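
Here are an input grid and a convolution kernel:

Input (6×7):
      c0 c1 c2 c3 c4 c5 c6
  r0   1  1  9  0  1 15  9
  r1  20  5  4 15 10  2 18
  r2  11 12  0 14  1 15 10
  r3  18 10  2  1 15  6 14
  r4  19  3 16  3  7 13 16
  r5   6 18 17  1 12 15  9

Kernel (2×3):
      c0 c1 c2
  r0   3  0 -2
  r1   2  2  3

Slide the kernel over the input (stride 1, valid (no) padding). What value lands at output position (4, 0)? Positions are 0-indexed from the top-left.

124

The receptive field on the input at this output position is [19 3 16 / 6 18 17]. Elementwise product with the kernel and sum: 19·3 + 16·-2 + 6·2 + 18·2 + 17·3.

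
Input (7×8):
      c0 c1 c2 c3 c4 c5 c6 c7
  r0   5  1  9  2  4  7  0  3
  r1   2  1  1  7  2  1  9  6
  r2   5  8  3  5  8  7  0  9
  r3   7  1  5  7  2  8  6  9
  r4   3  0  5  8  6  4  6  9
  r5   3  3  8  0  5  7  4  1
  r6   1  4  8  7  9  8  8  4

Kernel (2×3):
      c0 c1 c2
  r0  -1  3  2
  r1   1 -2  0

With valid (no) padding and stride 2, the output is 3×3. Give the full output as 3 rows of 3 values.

16 -8 17
30 19 -1
4 39 9

Output[0,0]: The receptive field on the input at this output position is [5 1 9 / 2 1 1]. Elementwise product with the kernel and sum: 5·-1 + 1·3 + 9·2 + 2·1 + 1·-2.
Output[0,1]: The receptive field on the input at this output position is [9 2 4 / 1 7 2]. Elementwise product with the kernel and sum: 9·-1 + 2·3 + 4·2 + 1·1 + 7·-2.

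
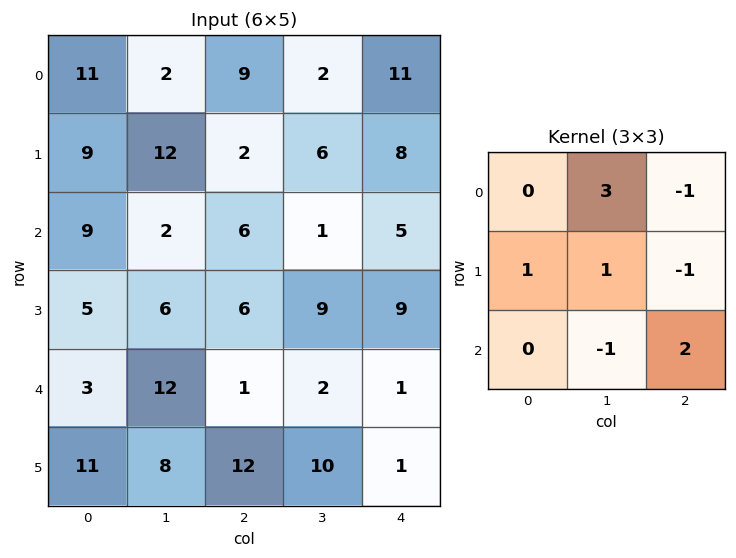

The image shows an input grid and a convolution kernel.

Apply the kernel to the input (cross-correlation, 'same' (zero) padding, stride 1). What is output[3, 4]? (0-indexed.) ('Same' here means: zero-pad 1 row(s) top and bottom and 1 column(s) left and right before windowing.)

The receptive field on the zero-padded input at this output position is [1 5 0 / 9 9 0 / 2 1 0]. Elementwise product with the kernel and sum: 5·3 + 0·-1 + 9·1 + 9·1 + 0·-1 + 1·-1 + 0·2.

32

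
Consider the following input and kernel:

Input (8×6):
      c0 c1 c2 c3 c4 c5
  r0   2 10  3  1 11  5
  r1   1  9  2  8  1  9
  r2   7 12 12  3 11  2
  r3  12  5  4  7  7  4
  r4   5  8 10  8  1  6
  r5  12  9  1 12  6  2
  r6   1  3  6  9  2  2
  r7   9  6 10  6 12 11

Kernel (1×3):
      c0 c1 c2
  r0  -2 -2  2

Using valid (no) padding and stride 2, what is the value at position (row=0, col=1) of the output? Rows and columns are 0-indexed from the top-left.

The receptive field on the input at this output position is [3 1 11]. Elementwise product with the kernel and sum: 3·-2 + 1·-2 + 11·2.

14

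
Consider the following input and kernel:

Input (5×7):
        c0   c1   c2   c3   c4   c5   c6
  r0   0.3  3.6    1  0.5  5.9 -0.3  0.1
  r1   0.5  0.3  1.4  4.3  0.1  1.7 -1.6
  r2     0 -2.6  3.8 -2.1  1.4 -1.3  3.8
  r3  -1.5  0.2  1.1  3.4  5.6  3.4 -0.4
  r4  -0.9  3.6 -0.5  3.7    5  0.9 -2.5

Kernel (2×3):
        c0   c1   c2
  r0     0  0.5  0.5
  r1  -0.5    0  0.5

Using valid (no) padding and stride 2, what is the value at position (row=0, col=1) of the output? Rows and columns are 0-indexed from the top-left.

The receptive field on the input at this output position is [1 0.5 5.9 / 1.4 4.3 0.1]. Elementwise product with the kernel and sum: 0.5·0.5 + 5.9·0.5 + 1.4·-0.5 + 0.1·0.5.

2.55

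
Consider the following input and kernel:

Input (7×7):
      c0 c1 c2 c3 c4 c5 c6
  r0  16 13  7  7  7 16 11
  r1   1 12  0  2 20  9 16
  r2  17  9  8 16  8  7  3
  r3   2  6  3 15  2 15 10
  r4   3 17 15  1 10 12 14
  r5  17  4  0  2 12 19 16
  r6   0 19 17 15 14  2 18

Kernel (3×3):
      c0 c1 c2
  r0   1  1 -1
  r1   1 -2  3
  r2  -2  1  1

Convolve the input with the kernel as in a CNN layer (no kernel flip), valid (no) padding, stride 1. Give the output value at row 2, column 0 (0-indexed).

The receptive field on the input at this output position is [17 9 8 / 2 6 3 / 3 17 15]. Elementwise product with the kernel and sum: 17·1 + 9·1 + 8·-1 + 2·1 + 6·-2 + 3·3 + 3·-2 + 17·1 + 15·1.

43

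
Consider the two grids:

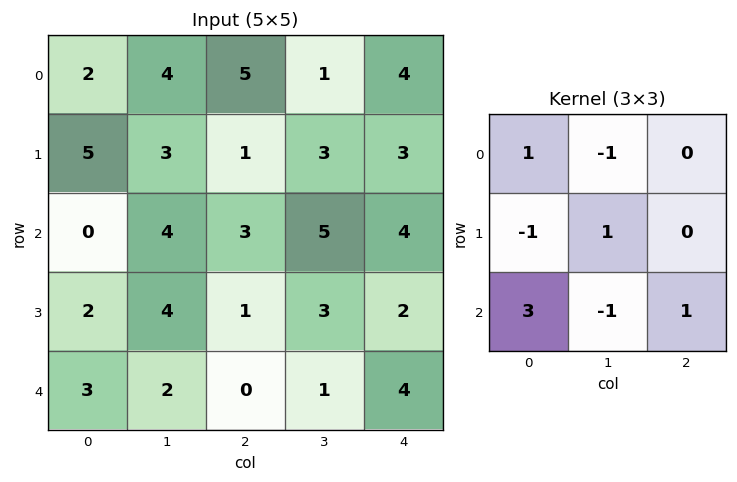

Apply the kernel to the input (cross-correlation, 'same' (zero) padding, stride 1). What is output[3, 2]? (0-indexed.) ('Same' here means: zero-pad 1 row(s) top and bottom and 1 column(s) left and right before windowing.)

The receptive field on the zero-padded input at this output position is [4 3 5 / 4 1 3 / 2 0 1]. Elementwise product with the kernel and sum: 4·1 + 3·-1 + 4·-1 + 1·1 + 2·3 + 0·-1 + 1·1.

5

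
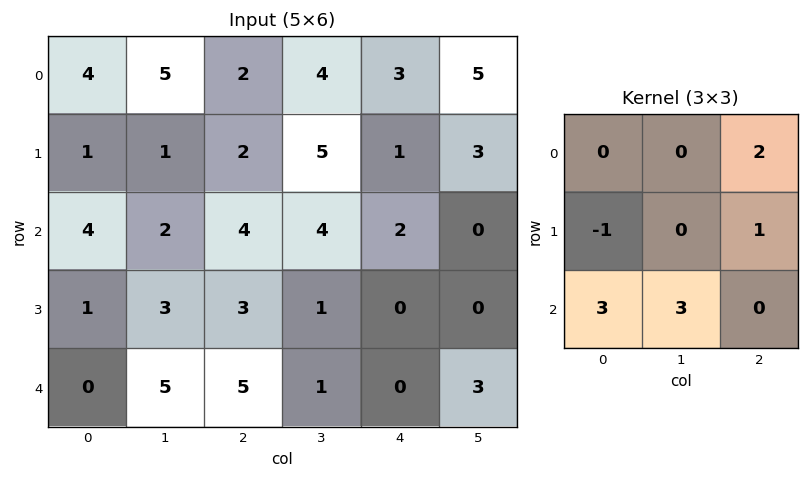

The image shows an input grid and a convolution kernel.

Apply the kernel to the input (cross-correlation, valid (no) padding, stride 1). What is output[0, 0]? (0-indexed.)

The receptive field on the input at this output position is [4 5 2 / 1 1 2 / 4 2 4]. Elementwise product with the kernel and sum: 2·2 + 1·-1 + 2·1 + 4·3 + 2·3.

23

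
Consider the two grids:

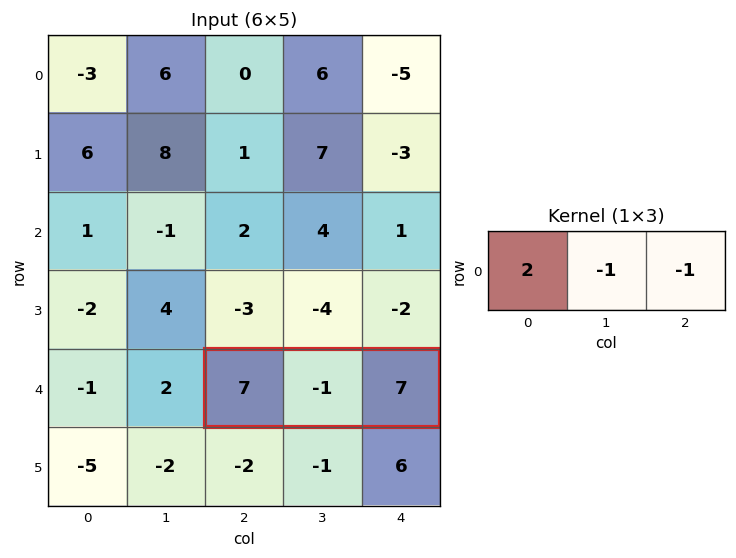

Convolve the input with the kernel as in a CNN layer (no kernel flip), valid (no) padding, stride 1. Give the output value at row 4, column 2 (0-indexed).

The receptive field on the input at this output position is [7 -1 7]. Elementwise product with the kernel and sum: 7·2 + -1·-1 + 7·-1.

8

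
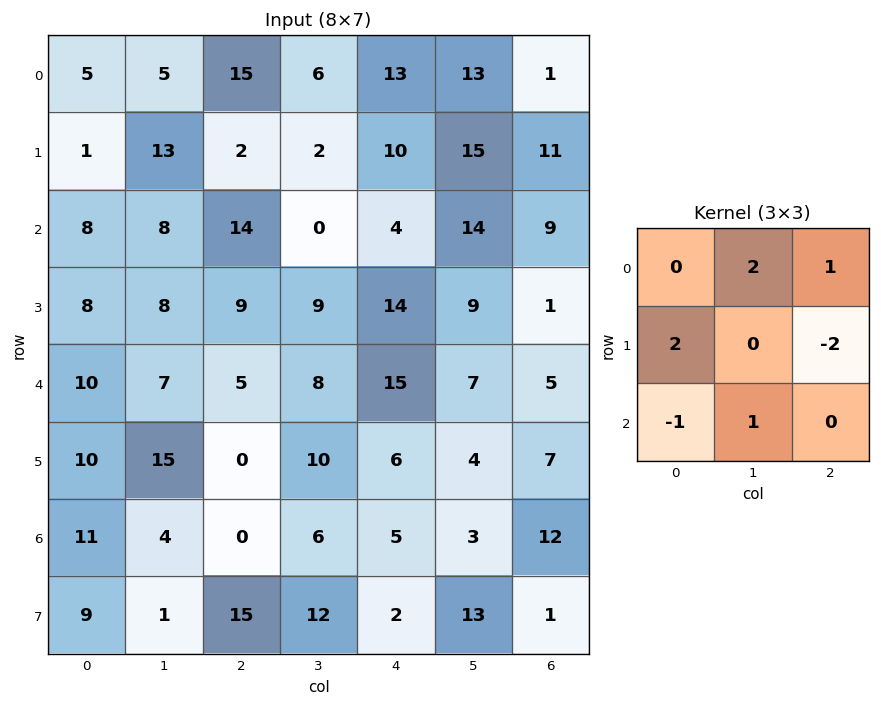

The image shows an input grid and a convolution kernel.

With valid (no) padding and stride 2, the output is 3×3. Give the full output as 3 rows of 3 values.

Output[0,0]: The receptive field on the input at this output position is [5 5 15 / 1 13 2 / 8 8 14]. Elementwise product with the kernel and sum: 5·2 + 15·1 + 1·2 + 2·-2 + 8·-1 + 8·1.
Output[0,1]: The receptive field on the input at this output position is [15 6 13 / 2 2 10 / 14 0 4]. Elementwise product with the kernel and sum: 6·2 + 13·1 + 2·2 + 10·-2 + 14·-1 + 0·1.

23 -5 35
25 -3 55
32 25 15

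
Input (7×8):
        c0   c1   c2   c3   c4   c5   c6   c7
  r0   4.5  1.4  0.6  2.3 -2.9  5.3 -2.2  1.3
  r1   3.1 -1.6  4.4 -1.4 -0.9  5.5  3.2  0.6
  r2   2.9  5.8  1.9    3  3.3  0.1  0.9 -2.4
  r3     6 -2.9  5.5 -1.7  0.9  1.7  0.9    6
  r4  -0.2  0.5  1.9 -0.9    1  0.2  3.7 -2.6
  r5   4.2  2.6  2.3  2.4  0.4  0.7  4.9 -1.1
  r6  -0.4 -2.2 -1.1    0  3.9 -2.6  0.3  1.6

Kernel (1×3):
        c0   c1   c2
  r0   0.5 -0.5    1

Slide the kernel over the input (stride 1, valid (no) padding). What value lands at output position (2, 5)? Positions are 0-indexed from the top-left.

The receptive field on the input at this output position is [0.1 0.9 -2.4]. Elementwise product with the kernel and sum: 0.1·0.5 + 0.9·-0.5 + -2.4·1.

-2.8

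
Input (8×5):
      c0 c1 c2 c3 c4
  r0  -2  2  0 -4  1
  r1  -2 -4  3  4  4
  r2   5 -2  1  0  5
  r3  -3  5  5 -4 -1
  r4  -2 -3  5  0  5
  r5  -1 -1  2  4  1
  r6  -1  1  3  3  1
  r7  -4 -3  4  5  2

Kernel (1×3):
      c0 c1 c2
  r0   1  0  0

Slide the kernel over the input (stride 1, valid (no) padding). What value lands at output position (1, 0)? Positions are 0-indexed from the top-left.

-2

The receptive field on the input at this output position is [-2 -4 3]. Elementwise product with the kernel and sum: -2·1.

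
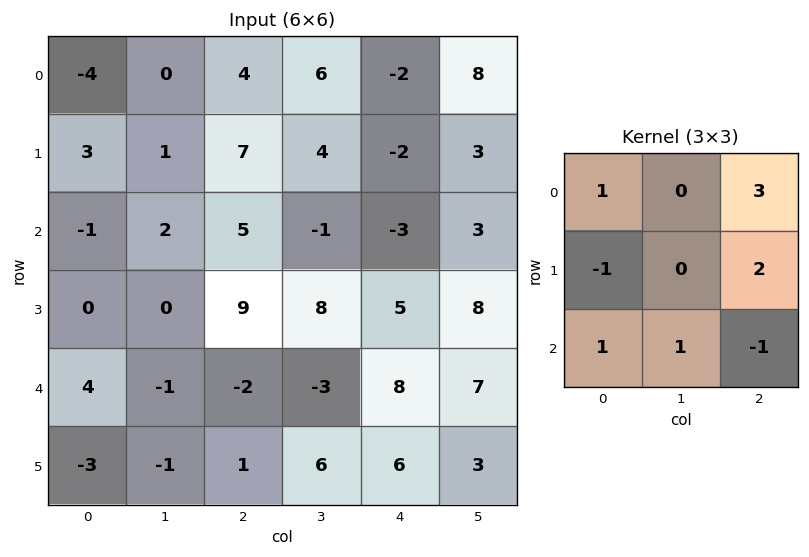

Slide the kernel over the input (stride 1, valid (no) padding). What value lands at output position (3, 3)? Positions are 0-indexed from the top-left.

58

The receptive field on the input at this output position is [8 5 8 / -3 8 7 / 6 6 3]. Elementwise product with the kernel and sum: 8·1 + 8·3 + -3·-1 + 7·2 + 6·1 + 6·1 + 3·-1.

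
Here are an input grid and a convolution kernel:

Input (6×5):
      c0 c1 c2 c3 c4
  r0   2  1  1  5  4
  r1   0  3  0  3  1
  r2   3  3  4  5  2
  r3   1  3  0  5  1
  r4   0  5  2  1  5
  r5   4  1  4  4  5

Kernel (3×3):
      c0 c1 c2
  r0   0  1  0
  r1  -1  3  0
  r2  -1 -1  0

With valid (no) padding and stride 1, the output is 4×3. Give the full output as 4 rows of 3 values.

4 -9 5
5 6 9
6 -6 17
13 -4 -2

Output[0,0]: The receptive field on the input at this output position is [2 1 1 / 0 3 0 / 3 3 4]. Elementwise product with the kernel and sum: 1·1 + 0·-1 + 3·3 + 3·-1 + 3·-1.
Output[0,1]: The receptive field on the input at this output position is [1 1 5 / 3 0 3 / 3 4 5]. Elementwise product with the kernel and sum: 1·1 + 3·-1 + 0·3 + 3·-1 + 4·-1.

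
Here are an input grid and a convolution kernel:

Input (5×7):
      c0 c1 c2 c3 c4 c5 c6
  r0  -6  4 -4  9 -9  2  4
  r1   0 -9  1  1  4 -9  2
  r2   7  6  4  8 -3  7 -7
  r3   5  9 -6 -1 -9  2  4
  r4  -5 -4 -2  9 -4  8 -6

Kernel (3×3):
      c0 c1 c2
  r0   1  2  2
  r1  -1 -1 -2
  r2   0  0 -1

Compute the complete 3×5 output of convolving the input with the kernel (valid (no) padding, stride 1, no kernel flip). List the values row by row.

Output[0,0]: The receptive field on the input at this output position is [-6 4 -4 / 0 -9 1 / 7 6 4]. Elementwise product with the kernel and sum: -6·1 + 4·2 + -4·2 + 0·-1 + -9·-1 + 1·-2 + 4·-1.

-3 12 -11 1 11
-31 -30 14 -30 -4
27 20 43 14 2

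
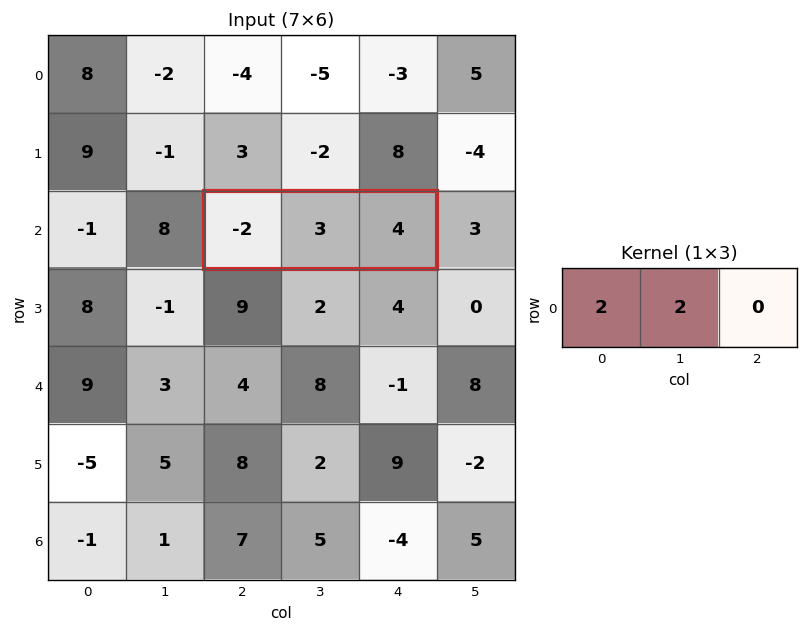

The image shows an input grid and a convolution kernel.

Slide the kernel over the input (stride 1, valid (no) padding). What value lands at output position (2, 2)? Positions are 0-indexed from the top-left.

The receptive field on the input at this output position is [-2 3 4]. Elementwise product with the kernel and sum: -2·2 + 3·2.

2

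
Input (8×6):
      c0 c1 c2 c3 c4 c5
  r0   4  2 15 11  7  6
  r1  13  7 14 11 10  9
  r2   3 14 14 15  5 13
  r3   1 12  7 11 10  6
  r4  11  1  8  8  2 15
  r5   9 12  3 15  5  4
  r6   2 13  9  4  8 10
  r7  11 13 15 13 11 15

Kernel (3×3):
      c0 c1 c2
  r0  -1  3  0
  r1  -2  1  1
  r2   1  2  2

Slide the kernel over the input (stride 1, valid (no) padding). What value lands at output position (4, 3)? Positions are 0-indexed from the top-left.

17

The receptive field on the input at this output position is [8 2 15 / 15 5 4 / 4 8 10]. Elementwise product with the kernel and sum: 8·-1 + 2·3 + 15·-2 + 5·1 + 4·1 + 4·1 + 8·2 + 10·2.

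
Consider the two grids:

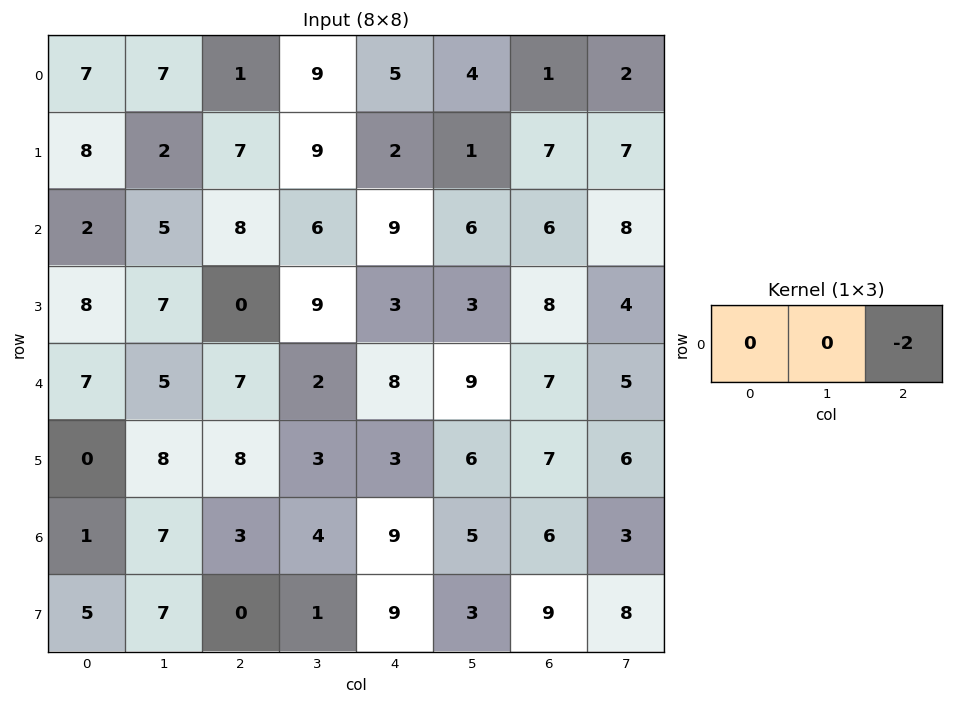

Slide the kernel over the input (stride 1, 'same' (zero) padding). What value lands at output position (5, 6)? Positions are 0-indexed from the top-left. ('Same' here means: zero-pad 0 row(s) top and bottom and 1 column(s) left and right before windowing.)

The receptive field on the zero-padded input at this output position is [6 7 6]. Elementwise product with the kernel and sum: 6·-2.

-12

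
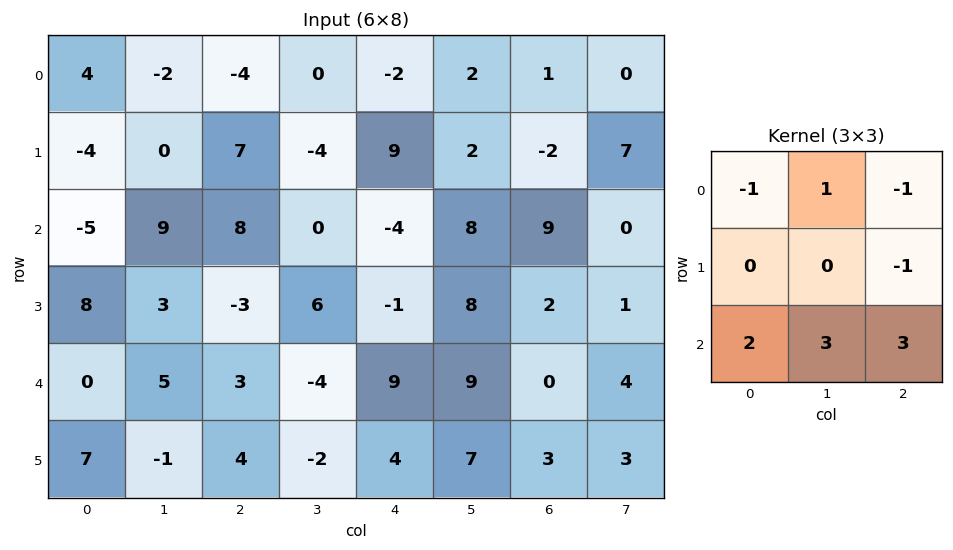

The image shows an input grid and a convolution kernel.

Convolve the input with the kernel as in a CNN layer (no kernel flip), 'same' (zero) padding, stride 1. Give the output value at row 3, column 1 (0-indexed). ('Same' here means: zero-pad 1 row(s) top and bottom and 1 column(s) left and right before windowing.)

The receptive field on the zero-padded input at this output position is [-5 9 8 / 8 3 -3 / 0 5 3]. Elementwise product with the kernel and sum: -5·-1 + 9·1 + 8·-1 + -3·-1 + 0·2 + 5·3 + 3·3.

33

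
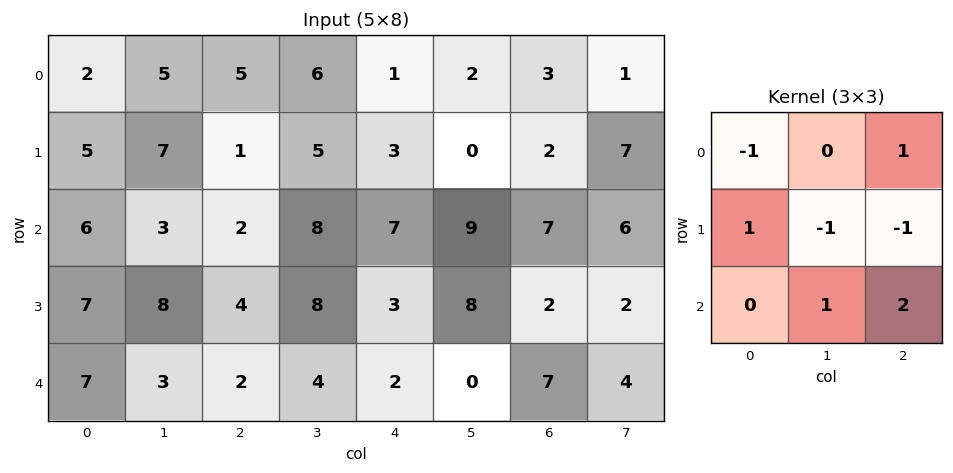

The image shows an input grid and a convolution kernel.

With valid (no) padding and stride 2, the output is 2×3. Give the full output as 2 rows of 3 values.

Output[0,0]: The receptive field on the input at this output position is [2 5 5 / 5 7 1 / 6 3 2]. Elementwise product with the kernel and sum: 2·-1 + 5·1 + 5·1 + 7·-1 + 1·-1 + 3·1 + 2·2.

7 11 26
-2 6 7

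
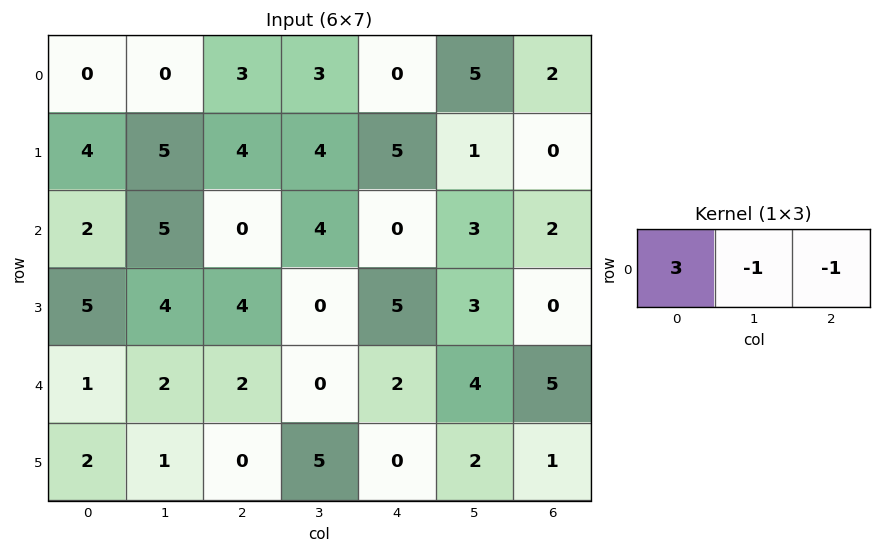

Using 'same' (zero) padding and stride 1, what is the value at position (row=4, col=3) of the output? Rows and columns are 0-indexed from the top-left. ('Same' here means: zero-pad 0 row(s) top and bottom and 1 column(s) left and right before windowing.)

The receptive field on the zero-padded input at this output position is [2 0 2]. Elementwise product with the kernel and sum: 2·3 + 0·-1 + 2·-1.

4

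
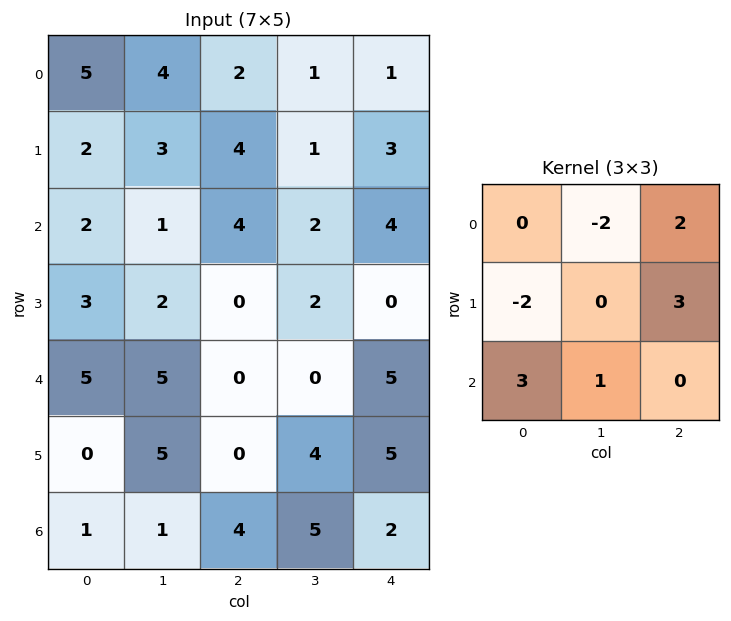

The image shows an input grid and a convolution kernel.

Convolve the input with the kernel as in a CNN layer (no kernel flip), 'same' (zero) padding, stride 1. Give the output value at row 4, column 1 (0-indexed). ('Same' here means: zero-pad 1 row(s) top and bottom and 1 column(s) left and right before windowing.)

The receptive field on the zero-padded input at this output position is [3 2 0 / 5 5 0 / 0 5 0]. Elementwise product with the kernel and sum: 2·-2 + 0·2 + 5·-2 + 0·3 + 0·3 + 5·1.

-9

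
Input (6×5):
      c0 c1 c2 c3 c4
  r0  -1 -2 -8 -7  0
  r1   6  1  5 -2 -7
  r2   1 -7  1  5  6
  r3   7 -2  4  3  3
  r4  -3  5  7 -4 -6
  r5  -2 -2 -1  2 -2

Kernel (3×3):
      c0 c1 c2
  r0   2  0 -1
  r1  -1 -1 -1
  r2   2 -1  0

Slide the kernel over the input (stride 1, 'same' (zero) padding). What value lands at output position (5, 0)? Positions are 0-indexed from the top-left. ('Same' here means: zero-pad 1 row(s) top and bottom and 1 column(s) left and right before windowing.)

-1

The receptive field on the zero-padded input at this output position is [0 -3 5 / 0 -2 -2 / 0 0 0]. Elementwise product with the kernel and sum: 0·2 + 5·-1 + 0·-1 + -2·-1 + -2·-1 + 0·2 + 0·-1.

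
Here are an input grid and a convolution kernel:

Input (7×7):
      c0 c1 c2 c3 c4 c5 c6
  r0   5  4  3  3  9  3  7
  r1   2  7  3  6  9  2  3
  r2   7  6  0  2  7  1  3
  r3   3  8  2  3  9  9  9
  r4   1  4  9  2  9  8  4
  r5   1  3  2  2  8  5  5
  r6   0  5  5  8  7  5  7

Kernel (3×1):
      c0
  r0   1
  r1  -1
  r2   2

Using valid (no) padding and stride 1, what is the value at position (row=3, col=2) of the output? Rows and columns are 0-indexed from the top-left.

-3

The receptive field on the input at this output position is [2 / 9 / 2]. Elementwise product with the kernel and sum: 2·1 + 9·-1 + 2·2.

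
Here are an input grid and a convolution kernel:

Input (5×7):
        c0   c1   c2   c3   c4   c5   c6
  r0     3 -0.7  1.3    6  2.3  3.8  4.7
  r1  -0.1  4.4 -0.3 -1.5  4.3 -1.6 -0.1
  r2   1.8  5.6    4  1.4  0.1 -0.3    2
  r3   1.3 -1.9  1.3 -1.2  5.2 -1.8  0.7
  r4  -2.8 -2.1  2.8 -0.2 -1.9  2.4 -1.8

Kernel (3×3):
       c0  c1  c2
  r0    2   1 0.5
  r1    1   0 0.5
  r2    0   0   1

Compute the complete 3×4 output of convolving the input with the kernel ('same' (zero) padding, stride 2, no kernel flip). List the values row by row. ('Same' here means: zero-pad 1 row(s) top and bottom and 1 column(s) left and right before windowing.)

4.05 0.8 6.3 3.8
3 12.85 -0.05 -3.6
-0.7 -5.3 2.9 -0.5

Output[0,0]: The receptive field on the zero-padded input at this output position is [0 0 0 / 0 3 -0.7 / 0 -0.1 4.4]. Elementwise product with the kernel and sum: 0·2 + 0·1 + 0·0.5 + 0·1 + -0.7·0.5 + 4.4·1.
Output[0,1]: The receptive field on the zero-padded input at this output position is [0 0 0 / -0.7 1.3 6 / 4.4 -0.3 -1.5]. Elementwise product with the kernel and sum: 0·2 + 0·1 + 0·0.5 + -0.7·1 + 6·0.5 + -1.5·1.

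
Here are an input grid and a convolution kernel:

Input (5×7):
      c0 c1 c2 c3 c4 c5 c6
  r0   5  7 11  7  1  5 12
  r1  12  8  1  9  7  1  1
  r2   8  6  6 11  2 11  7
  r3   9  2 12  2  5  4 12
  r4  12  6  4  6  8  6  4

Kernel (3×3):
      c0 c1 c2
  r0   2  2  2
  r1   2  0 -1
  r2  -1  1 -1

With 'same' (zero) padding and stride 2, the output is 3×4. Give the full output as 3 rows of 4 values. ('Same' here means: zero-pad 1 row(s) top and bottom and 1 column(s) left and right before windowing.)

Output[0,0]: The receptive field on the zero-padded input at this output position is [0 0 0 / 0 5 7 / 0 12 8]. Elementwise product with the kernel and sum: 0·2 + 0·2 + 0·2 + 0·2 + 7·-1 + 0·-1 + 12·1 + 8·-1.
Output[0,1]: The receptive field on the zero-padded input at this output position is [0 0 0 / 7 11 7 / 8 1 9]. Elementwise product with the kernel and sum: 0·2 + 0·2 + 0·2 + 7·2 + 7·-1 + 8·-1 + 1·1 + 9·-1.

-3 -9 6 10
41 45 44 34
16 38 28 44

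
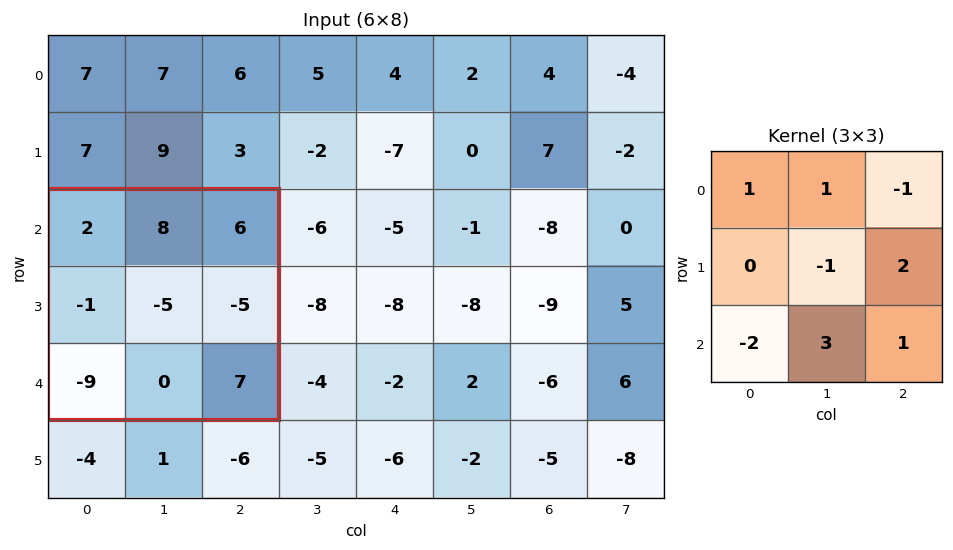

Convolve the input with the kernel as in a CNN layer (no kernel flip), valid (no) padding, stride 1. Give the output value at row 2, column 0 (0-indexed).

The receptive field on the input at this output position is [2 8 6 / -1 -5 -5 / -9 0 7]. Elementwise product with the kernel and sum: 2·1 + 8·1 + 6·-1 + -5·-1 + -5·2 + -9·-2 + 0·3 + 7·1.

24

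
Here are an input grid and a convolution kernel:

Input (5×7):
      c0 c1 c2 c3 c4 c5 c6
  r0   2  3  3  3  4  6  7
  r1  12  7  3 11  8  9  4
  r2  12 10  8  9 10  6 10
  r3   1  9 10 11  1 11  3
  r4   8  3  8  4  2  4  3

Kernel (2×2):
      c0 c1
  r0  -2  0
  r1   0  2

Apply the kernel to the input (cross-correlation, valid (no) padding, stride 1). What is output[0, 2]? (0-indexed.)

The receptive field on the input at this output position is [3 3 / 3 11]. Elementwise product with the kernel and sum: 3·-2 + 11·2.

16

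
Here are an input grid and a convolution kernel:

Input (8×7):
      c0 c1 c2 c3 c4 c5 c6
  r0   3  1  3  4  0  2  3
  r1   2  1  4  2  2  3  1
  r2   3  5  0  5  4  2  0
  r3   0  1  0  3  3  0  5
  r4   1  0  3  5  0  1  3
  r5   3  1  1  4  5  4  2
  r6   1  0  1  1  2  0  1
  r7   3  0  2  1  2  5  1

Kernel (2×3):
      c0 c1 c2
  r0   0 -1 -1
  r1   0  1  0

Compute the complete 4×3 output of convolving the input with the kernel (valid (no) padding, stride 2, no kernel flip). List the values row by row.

-3 -2 -2
-4 -6 -2
-2 -1 0
-1 -2 4

Output[0,0]: The receptive field on the input at this output position is [3 1 3 / 2 1 4]. Elementwise product with the kernel and sum: 1·-1 + 3·-1 + 1·1.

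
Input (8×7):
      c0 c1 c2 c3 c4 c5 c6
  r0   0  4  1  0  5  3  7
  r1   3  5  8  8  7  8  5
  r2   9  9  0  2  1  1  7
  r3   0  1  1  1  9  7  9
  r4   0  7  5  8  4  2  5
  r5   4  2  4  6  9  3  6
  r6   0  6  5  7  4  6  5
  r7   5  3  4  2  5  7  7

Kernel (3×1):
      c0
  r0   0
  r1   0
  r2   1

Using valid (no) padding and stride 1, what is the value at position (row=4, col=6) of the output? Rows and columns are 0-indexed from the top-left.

5

The receptive field on the input at this output position is [5 / 6 / 5]. Elementwise product with the kernel and sum: 5·1.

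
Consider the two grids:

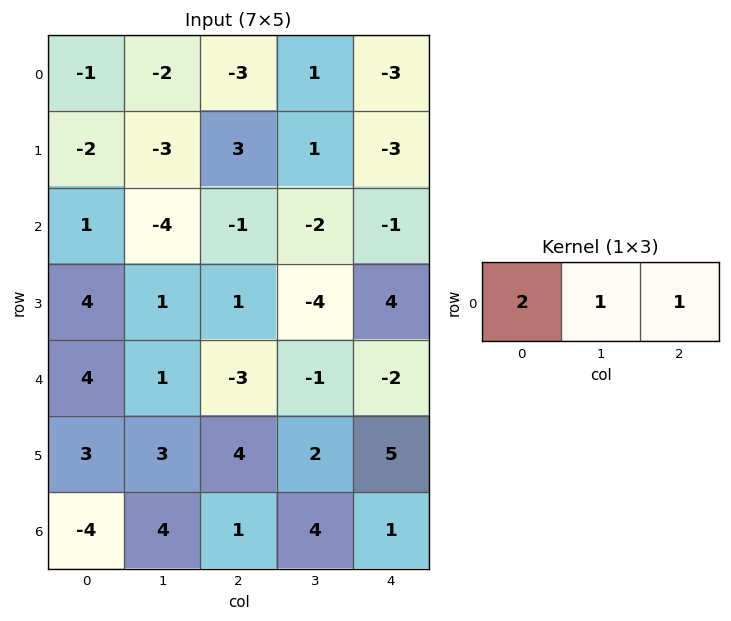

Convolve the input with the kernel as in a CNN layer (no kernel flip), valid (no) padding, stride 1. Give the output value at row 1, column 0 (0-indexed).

The receptive field on the input at this output position is [-2 -3 3]. Elementwise product with the kernel and sum: -2·2 + -3·1 + 3·1.

-4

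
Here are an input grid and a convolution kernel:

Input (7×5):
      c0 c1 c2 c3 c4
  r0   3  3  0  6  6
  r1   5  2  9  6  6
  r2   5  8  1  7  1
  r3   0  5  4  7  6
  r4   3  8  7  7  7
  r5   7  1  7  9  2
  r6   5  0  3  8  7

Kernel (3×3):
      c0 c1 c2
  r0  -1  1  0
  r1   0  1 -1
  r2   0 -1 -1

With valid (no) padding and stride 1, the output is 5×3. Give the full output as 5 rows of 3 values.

-16 -8 -2
-5 -10 -10
-11 -24 -7
-2 -17 -8
-4 -14 -8

Output[0,0]: The receptive field on the input at this output position is [3 3 0 / 5 2 9 / 5 8 1]. Elementwise product with the kernel and sum: 3·-1 + 3·1 + 2·1 + 9·-1 + 8·-1 + 1·-1.
Output[0,1]: The receptive field on the input at this output position is [3 0 6 / 2 9 6 / 8 1 7]. Elementwise product with the kernel and sum: 3·-1 + 0·1 + 9·1 + 6·-1 + 1·-1 + 7·-1.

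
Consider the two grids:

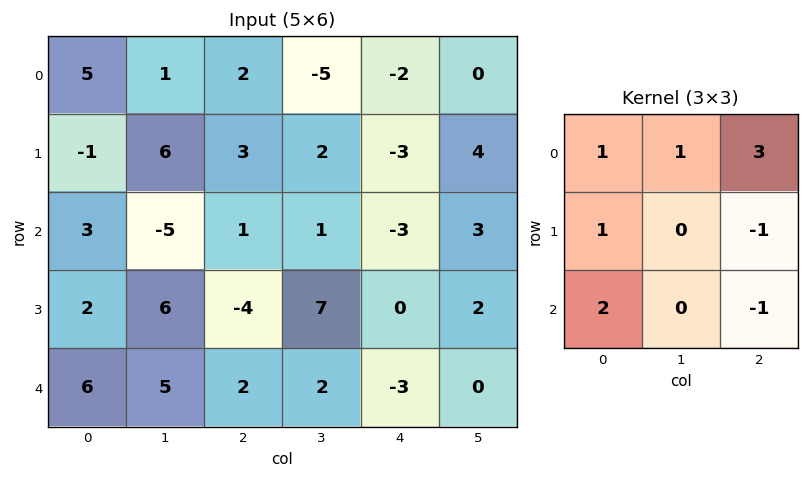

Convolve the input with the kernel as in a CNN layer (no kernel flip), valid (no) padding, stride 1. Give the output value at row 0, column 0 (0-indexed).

13

The receptive field on the input at this output position is [5 1 2 / -1 6 3 / 3 -5 1]. Elementwise product with the kernel and sum: 5·1 + 1·1 + 2·3 + -1·1 + 3·-1 + 3·2 + 1·-1.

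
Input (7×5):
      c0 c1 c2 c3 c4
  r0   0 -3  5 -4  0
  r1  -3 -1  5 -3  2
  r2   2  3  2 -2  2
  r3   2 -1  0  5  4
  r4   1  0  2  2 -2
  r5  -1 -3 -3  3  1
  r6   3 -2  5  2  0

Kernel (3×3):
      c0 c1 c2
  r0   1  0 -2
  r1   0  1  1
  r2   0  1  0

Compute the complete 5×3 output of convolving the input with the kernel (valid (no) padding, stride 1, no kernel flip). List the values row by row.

Output[0,0]: The receptive field on the input at this output position is [0 -3 5 / -3 -1 5 / 2 3 2]. Elementwise product with the kernel and sum: 0·1 + 5·-2 + -1·1 + 5·1 + 3·1.

-3 9 2
-9 5 6
-3 14 9
1 -10 -5
-11 1 12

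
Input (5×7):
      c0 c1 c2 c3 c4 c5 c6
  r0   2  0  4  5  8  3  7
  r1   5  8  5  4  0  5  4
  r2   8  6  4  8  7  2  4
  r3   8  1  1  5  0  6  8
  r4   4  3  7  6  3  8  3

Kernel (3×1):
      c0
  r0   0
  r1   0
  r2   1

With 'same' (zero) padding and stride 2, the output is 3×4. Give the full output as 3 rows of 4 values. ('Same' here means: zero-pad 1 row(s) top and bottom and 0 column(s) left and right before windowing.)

5 5 0 4
8 1 0 8
0 0 0 0

Output[0,0]: The receptive field on the zero-padded input at this output position is [0 / 2 / 5]. Elementwise product with the kernel and sum: 5·1.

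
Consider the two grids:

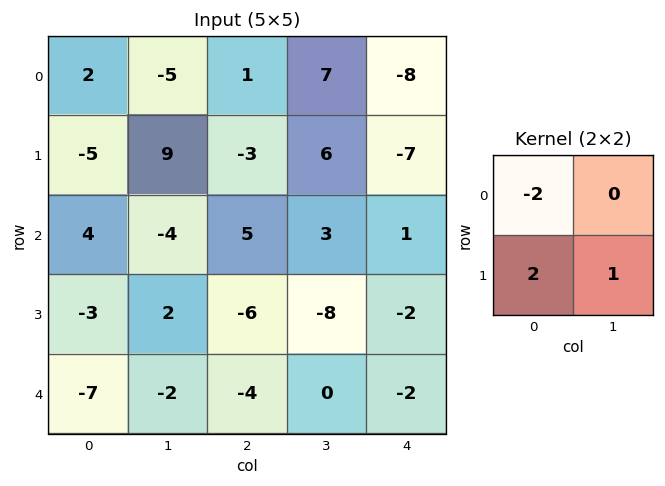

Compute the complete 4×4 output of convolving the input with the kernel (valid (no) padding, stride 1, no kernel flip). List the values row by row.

-5 25 -2 -9
14 -21 19 -5
-12 6 -30 -24
-10 -12 4 14

Output[0,0]: The receptive field on the input at this output position is [2 -5 / -5 9]. Elementwise product with the kernel and sum: 2·-2 + -5·2 + 9·1.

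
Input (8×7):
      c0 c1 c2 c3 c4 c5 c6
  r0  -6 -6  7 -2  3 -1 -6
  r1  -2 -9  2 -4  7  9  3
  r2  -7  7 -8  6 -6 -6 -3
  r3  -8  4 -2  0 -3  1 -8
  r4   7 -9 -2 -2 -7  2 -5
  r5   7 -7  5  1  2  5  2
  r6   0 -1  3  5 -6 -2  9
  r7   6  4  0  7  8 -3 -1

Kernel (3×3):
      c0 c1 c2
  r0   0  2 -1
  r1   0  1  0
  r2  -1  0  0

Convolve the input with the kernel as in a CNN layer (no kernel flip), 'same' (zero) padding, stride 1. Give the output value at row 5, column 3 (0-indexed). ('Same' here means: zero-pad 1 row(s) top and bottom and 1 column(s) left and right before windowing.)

The receptive field on the zero-padded input at this output position is [-2 -2 -7 / 5 1 2 / 3 5 -6]. Elementwise product with the kernel and sum: -2·2 + -7·-1 + 1·1 + 3·-1.

1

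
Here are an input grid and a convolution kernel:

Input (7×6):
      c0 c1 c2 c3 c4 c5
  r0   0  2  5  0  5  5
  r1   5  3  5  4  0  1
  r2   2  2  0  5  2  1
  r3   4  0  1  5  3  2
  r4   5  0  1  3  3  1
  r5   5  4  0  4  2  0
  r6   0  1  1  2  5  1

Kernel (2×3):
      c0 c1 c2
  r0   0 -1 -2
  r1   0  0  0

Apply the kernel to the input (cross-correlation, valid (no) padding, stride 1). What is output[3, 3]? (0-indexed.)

-7

The receptive field on the input at this output position is [5 3 2 / 3 3 1]. Elementwise product with the kernel and sum: 3·-1 + 2·-2.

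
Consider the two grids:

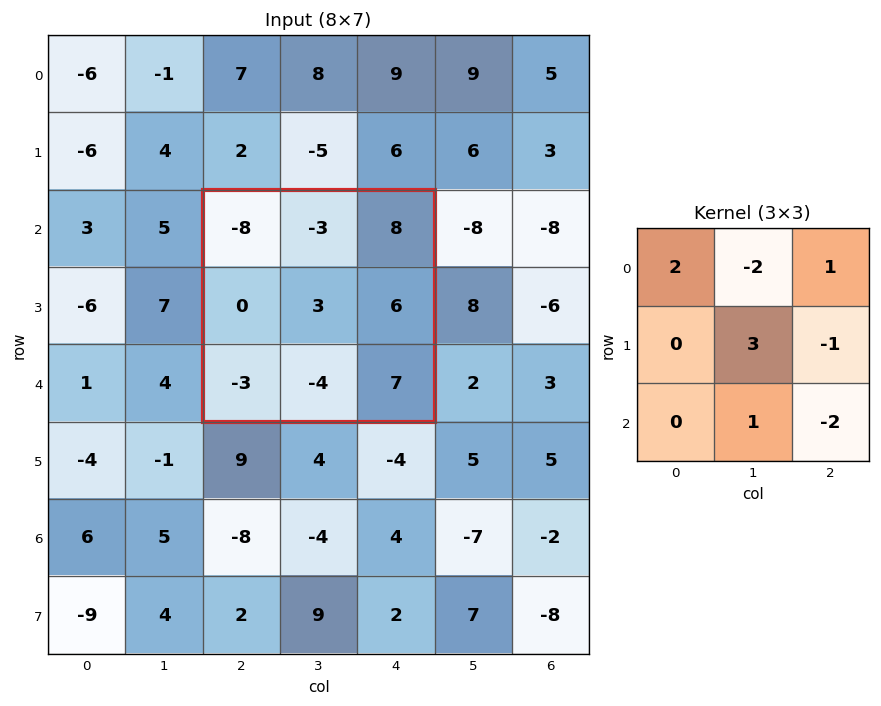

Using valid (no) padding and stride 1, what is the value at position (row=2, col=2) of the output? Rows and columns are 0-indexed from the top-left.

-17

The receptive field on the input at this output position is [-8 -3 8 / 0 3 6 / -3 -4 7]. Elementwise product with the kernel and sum: -8·2 + -3·-2 + 8·1 + 3·3 + 6·-1 + -4·1 + 7·-2.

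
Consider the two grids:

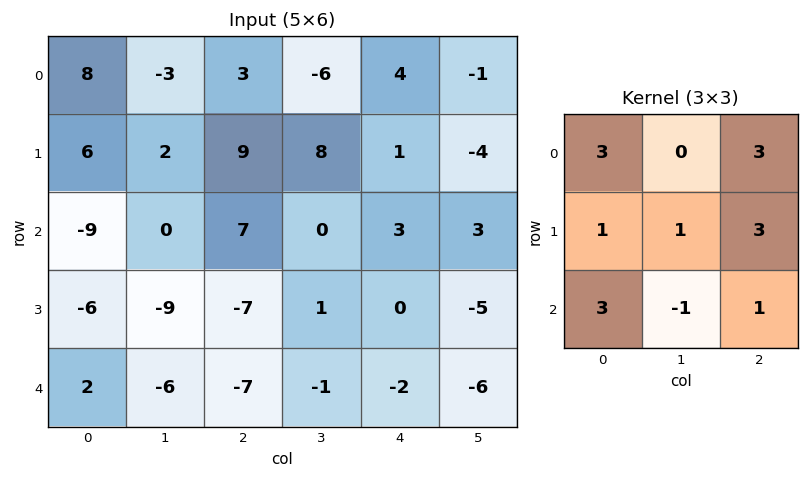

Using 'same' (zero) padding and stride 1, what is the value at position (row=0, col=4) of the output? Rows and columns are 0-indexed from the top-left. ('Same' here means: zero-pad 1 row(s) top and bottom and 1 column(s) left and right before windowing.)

The receptive field on the zero-padded input at this output position is [0 0 0 / -6 4 -1 / 8 1 -4]. Elementwise product with the kernel and sum: 0·3 + 0·3 + -6·1 + 4·1 + -1·3 + 8·3 + 1·-1 + -4·1.

14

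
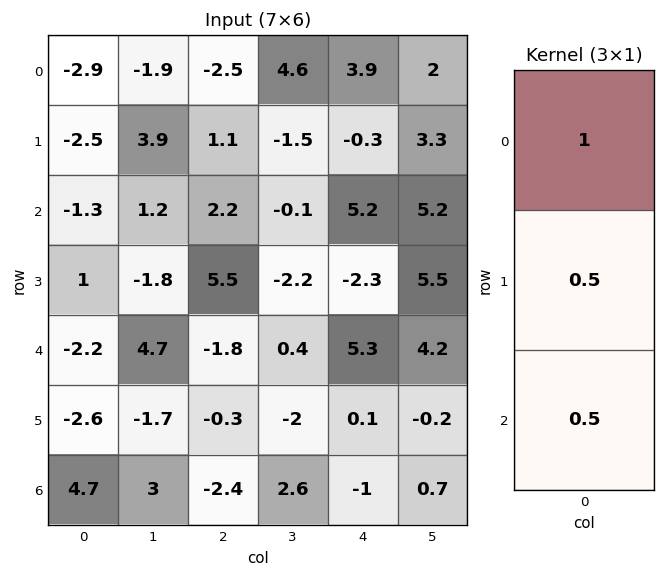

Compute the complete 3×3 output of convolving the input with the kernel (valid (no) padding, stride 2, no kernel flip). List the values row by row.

-4.8 -0.85 6.35
-1.9 4.05 6.7
-1.15 -3.15 4.85

Output[0,0]: The receptive field on the input at this output position is [-2.9 / -2.5 / -1.3]. Elementwise product with the kernel and sum: -2.9·1 + -2.5·0.5 + -1.3·0.5.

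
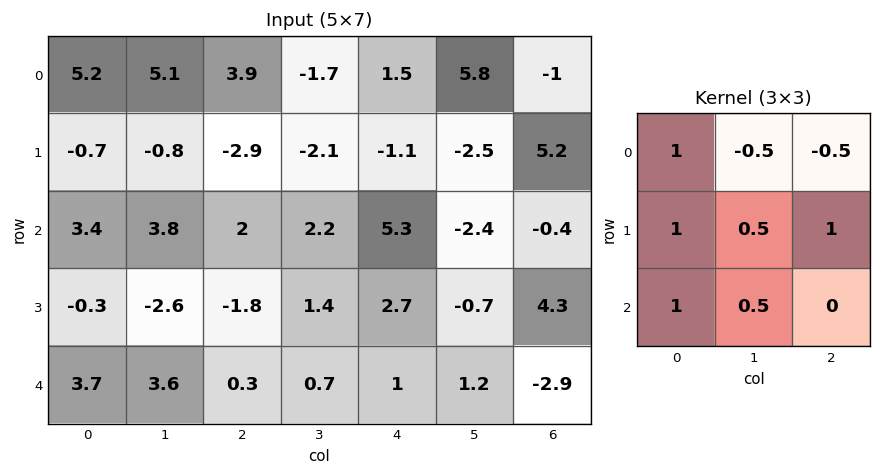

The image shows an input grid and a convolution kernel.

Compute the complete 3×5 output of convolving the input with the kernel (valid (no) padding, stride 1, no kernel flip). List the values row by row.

Output[0,0]: The receptive field on the input at this output position is [5.2 5.1 3.9 / -0.7 -0.8 -2.9 / 3.4 3.8 2]. Elementwise product with the kernel and sum: 5.2·1 + 5.1·-0.5 + 3.9·-0.5 + -0.7·1 + -0.8·0.5 + -2.9·1 + 3.4·1 + 3.8·0.5.
Output[0,1]: The receptive field on the input at this output position is [5.1 3.9 -1.7 / -0.8 -2.9 -2.1 / 3.8 2 2.2]. Elementwise product with the kernel and sum: 5.1·1 + 3.9·-0.5 + -1.7·-0.5 + -0.8·1 + -2.9·0.5 + -2.1·1 + 3.8·1 + 2·0.5.

2 4.45 2.05 -5.65 6.05
6.85 5.2 6 4.9 3.6
2.6 3.35 0.5 4 14.95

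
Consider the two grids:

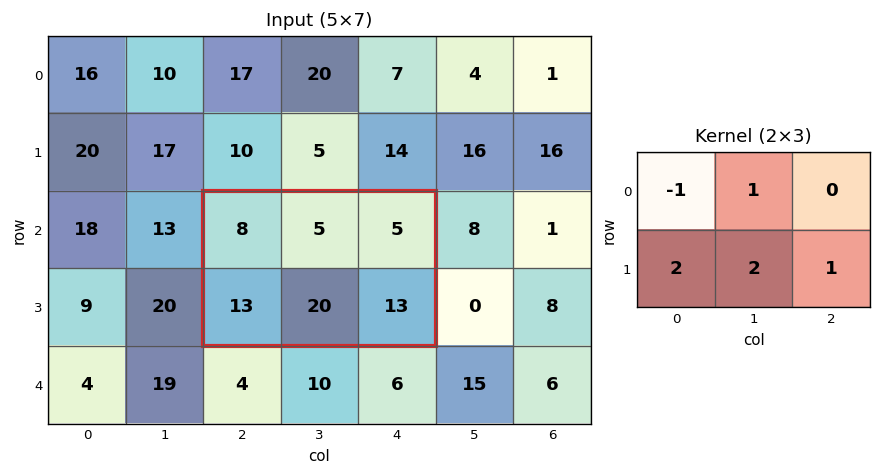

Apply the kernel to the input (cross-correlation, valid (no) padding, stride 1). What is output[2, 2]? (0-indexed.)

76

The receptive field on the input at this output position is [8 5 5 / 13 20 13]. Elementwise product with the kernel and sum: 8·-1 + 5·1 + 13·2 + 20·2 + 13·1.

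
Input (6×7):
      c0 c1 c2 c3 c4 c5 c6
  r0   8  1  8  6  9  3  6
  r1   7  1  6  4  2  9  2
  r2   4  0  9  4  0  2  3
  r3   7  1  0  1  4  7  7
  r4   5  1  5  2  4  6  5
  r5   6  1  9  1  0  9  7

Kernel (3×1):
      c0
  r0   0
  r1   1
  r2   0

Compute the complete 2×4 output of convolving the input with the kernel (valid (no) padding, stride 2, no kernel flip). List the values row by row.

7 6 2 2
7 0 4 7

Output[0,0]: The receptive field on the input at this output position is [8 / 7 / 4]. Elementwise product with the kernel and sum: 7·1.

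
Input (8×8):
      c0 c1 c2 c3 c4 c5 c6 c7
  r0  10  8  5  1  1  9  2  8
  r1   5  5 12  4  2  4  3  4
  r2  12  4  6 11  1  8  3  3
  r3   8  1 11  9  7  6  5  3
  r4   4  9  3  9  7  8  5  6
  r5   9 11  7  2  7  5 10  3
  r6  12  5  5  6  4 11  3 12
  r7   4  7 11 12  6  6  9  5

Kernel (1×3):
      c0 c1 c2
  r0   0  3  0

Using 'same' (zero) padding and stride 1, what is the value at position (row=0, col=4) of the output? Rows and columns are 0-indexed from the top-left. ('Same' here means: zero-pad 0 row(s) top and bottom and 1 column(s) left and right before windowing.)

3

The receptive field on the zero-padded input at this output position is [1 1 9]. Elementwise product with the kernel and sum: 1·3.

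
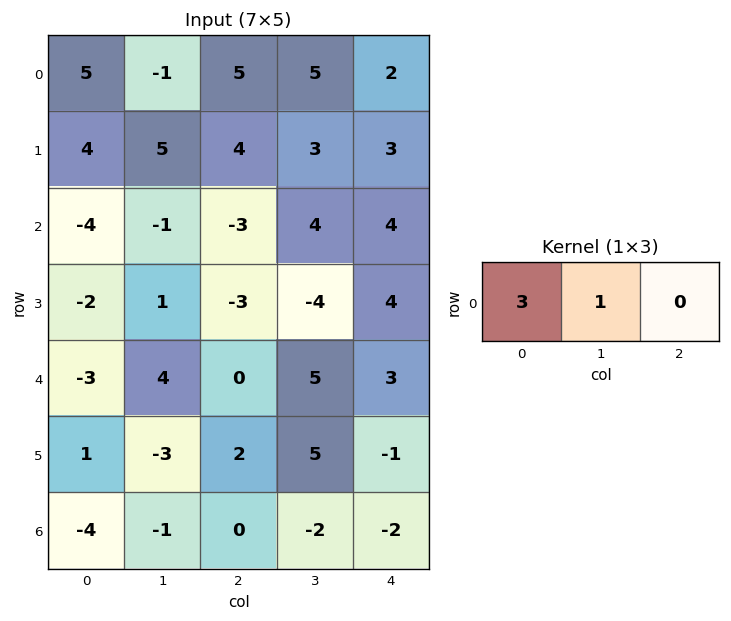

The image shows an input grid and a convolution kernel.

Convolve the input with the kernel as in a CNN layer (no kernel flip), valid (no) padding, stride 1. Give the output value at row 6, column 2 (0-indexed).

The receptive field on the input at this output position is [0 -2 -2]. Elementwise product with the kernel and sum: 0·3 + -2·1.

-2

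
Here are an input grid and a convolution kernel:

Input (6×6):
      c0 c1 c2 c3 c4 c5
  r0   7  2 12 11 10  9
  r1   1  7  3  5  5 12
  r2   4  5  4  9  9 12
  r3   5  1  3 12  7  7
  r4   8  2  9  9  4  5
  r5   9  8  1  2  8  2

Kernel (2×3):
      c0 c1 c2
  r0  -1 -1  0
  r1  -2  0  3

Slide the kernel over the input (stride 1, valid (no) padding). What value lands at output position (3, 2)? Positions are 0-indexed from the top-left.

The receptive field on the input at this output position is [3 12 7 / 9 9 4]. Elementwise product with the kernel and sum: 3·-1 + 12·-1 + 9·-2 + 4·3.

-21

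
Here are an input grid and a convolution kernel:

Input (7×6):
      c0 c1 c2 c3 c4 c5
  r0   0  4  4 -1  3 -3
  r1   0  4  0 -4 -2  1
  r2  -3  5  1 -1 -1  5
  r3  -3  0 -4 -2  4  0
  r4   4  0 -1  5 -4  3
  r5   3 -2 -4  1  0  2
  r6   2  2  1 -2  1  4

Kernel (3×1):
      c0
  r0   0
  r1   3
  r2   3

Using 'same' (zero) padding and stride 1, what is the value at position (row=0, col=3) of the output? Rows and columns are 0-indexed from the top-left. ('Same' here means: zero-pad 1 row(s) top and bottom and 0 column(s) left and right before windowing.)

The receptive field on the zero-padded input at this output position is [0 / -1 / -4]. Elementwise product with the kernel and sum: -1·3 + -4·3.

-15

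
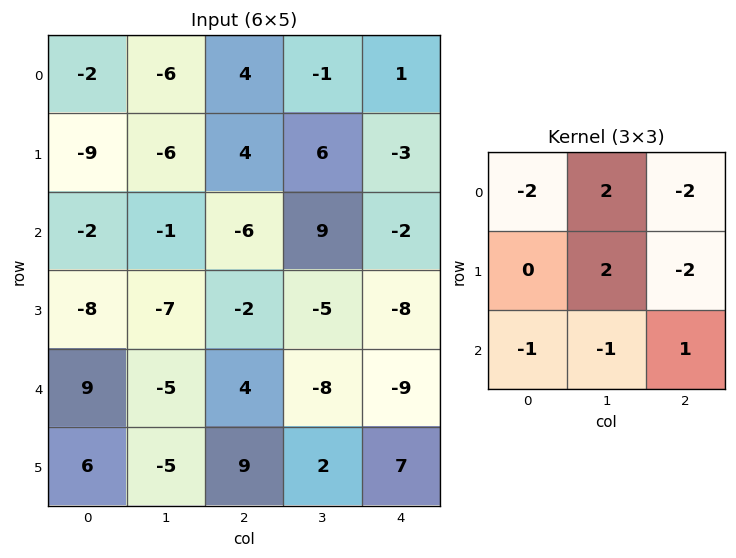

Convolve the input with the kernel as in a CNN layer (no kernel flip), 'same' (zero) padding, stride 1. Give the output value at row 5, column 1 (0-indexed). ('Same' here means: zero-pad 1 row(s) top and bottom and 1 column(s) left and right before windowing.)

The receptive field on the zero-padded input at this output position is [9 -5 4 / 6 -5 9 / 0 0 0]. Elementwise product with the kernel and sum: 9·-2 + -5·2 + 4·-2 + -5·2 + 9·-2 + 0·-1 + 0·-1 + 0·1.

-64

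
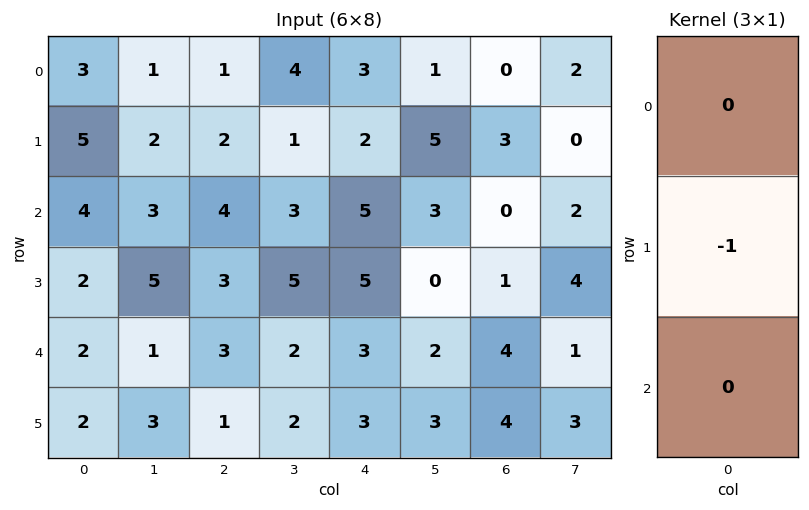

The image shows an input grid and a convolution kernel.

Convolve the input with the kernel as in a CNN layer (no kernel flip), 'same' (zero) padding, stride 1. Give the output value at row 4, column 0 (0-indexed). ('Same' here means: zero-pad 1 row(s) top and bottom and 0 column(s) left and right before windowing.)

The receptive field on the zero-padded input at this output position is [2 / 2 / 2]. Elementwise product with the kernel and sum: 2·-1.

-2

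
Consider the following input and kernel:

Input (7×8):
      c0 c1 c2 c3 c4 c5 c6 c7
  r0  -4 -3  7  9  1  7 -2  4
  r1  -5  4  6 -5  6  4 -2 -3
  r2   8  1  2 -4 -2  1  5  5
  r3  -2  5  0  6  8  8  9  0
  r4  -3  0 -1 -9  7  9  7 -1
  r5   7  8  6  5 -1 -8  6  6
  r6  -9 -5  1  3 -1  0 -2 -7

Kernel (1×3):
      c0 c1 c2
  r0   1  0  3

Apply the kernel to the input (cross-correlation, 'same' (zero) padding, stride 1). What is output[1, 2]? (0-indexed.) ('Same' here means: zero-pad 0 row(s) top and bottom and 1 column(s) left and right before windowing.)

-11

The receptive field on the zero-padded input at this output position is [4 6 -5]. Elementwise product with the kernel and sum: 4·1 + -5·3.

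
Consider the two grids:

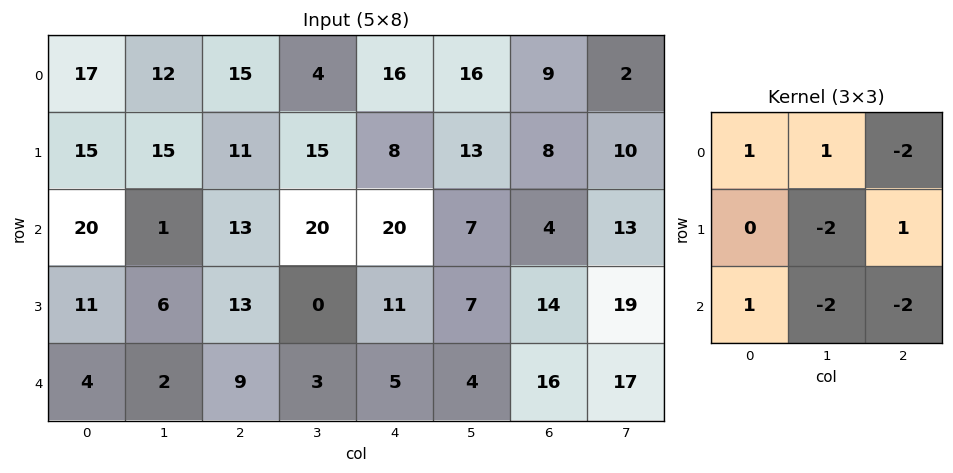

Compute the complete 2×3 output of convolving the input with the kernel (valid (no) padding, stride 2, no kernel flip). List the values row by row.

-28 -102 -6
-22 -3 -16

Output[0,0]: The receptive field on the input at this output position is [17 12 15 / 15 15 11 / 20 1 13]. Elementwise product with the kernel and sum: 17·1 + 12·1 + 15·-2 + 15·-2 + 11·1 + 20·1 + 1·-2 + 13·-2.
Output[0,1]: The receptive field on the input at this output position is [15 4 16 / 11 15 8 / 13 20 20]. Elementwise product with the kernel and sum: 15·1 + 4·1 + 16·-2 + 15·-2 + 8·1 + 13·1 + 20·-2 + 20·-2.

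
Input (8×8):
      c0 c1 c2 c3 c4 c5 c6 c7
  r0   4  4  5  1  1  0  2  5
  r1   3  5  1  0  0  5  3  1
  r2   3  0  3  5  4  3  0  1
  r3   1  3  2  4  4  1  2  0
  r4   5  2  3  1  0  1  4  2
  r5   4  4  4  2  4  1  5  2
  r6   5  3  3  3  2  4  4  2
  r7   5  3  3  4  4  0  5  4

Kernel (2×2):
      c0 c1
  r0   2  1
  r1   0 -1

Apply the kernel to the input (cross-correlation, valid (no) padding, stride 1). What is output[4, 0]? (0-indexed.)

The receptive field on the input at this output position is [5 2 / 4 4]. Elementwise product with the kernel and sum: 5·2 + 2·1 + 4·-1.

8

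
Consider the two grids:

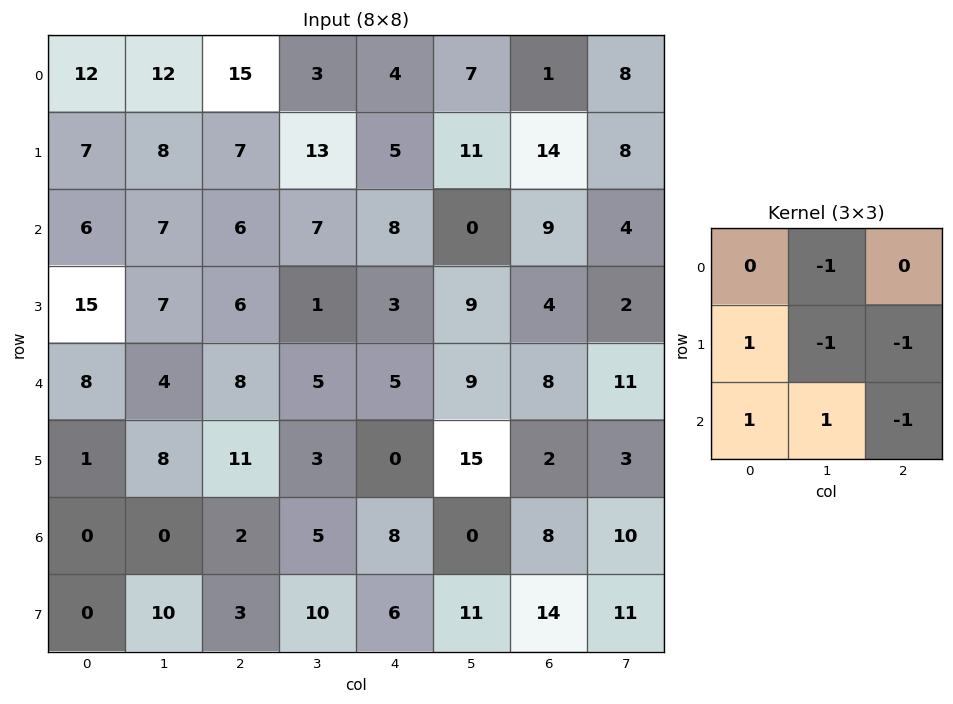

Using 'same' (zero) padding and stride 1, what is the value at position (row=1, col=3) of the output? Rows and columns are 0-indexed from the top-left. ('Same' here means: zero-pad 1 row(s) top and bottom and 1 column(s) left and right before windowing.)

The receptive field on the zero-padded input at this output position is [15 3 4 / 7 13 5 / 6 7 8]. Elementwise product with the kernel and sum: 3·-1 + 7·1 + 13·-1 + 5·-1 + 6·1 + 7·1 + 8·-1.

-9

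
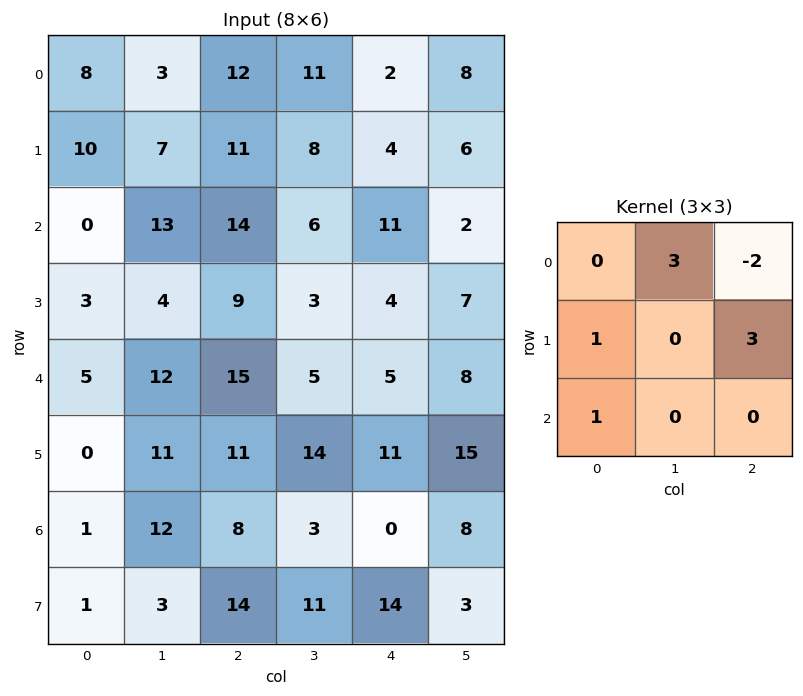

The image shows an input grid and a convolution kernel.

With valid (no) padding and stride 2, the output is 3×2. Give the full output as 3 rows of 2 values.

28 66
46 32
40 57

Output[0,0]: The receptive field on the input at this output position is [8 3 12 / 10 7 11 / 0 13 14]. Elementwise product with the kernel and sum: 3·3 + 12·-2 + 10·1 + 11·3 + 0·1.
Output[0,1]: The receptive field on the input at this output position is [12 11 2 / 11 8 4 / 14 6 11]. Elementwise product with the kernel and sum: 11·3 + 2·-2 + 11·1 + 4·3 + 14·1.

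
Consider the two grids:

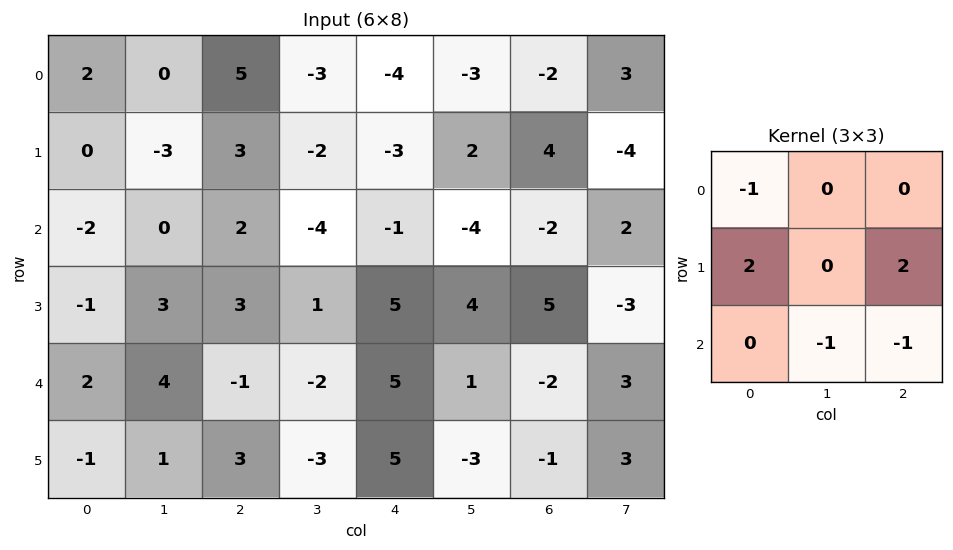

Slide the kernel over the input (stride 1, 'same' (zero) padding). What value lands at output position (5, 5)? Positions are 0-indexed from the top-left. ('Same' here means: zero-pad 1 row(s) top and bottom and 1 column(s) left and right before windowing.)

3

The receptive field on the zero-padded input at this output position is [5 1 -2 / 5 -3 -1 / 0 0 0]. Elementwise product with the kernel and sum: 5·-1 + 5·2 + -1·2 + 0·-1 + 0·-1.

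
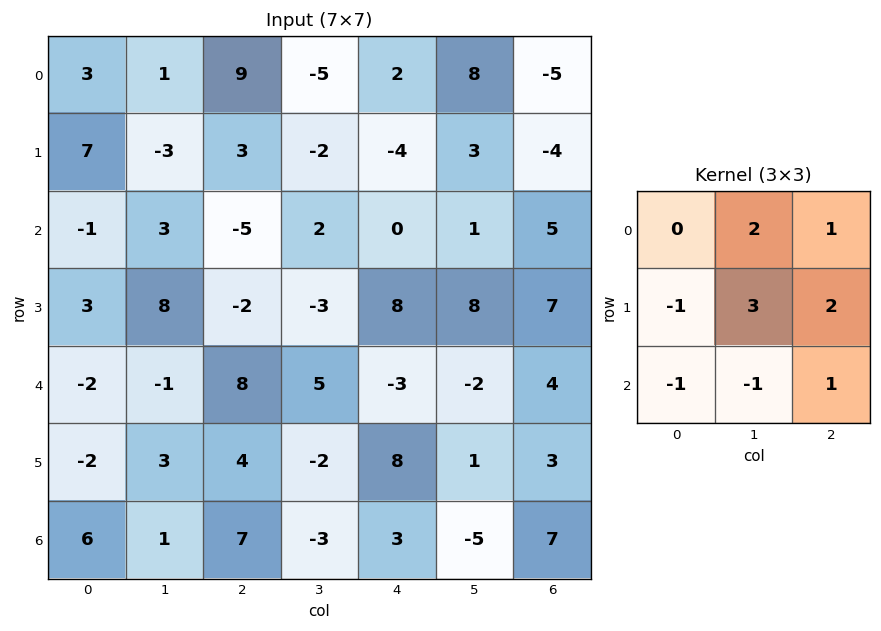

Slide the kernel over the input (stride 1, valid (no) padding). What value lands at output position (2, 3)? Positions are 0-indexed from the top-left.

40

The receptive field on the input at this output position is [2 0 1 / -3 8 8 / 5 -3 -2]. Elementwise product with the kernel and sum: 0·2 + 1·1 + -3·-1 + 8·3 + 8·2 + 5·-1 + -3·-1 + -2·1.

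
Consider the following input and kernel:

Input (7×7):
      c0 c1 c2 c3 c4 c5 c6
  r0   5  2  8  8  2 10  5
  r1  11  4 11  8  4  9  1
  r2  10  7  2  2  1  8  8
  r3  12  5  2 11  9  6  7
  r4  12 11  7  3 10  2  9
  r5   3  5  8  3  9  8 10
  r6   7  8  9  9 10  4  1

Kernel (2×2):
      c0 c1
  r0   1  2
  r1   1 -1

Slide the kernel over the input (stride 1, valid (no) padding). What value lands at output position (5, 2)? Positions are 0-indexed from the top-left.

The receptive field on the input at this output position is [8 3 / 9 9]. Elementwise product with the kernel and sum: 8·1 + 3·2 + 9·1 + 9·-1.

14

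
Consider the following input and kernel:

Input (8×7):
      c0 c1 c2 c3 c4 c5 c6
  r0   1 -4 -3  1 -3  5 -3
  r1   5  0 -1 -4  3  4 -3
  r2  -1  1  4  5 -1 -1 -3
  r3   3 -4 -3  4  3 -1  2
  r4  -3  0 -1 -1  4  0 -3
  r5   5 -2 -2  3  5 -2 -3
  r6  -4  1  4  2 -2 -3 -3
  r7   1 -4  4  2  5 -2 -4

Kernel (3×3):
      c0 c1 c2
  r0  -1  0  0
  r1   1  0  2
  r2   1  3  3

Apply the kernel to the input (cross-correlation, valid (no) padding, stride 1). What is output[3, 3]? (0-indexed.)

7

The receptive field on the input at this output position is [4 3 -1 / -1 4 0 / 3 5 -2]. Elementwise product with the kernel and sum: 4·-1 + -1·1 + 0·2 + 3·1 + 5·3 + -2·3.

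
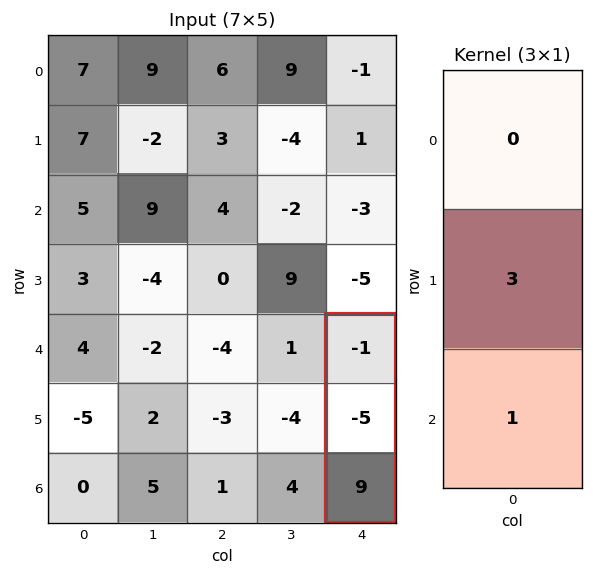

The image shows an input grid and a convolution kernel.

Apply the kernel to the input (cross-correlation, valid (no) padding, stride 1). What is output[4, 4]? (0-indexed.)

-6

The receptive field on the input at this output position is [-1 / -5 / 9]. Elementwise product with the kernel and sum: -5·3 + 9·1.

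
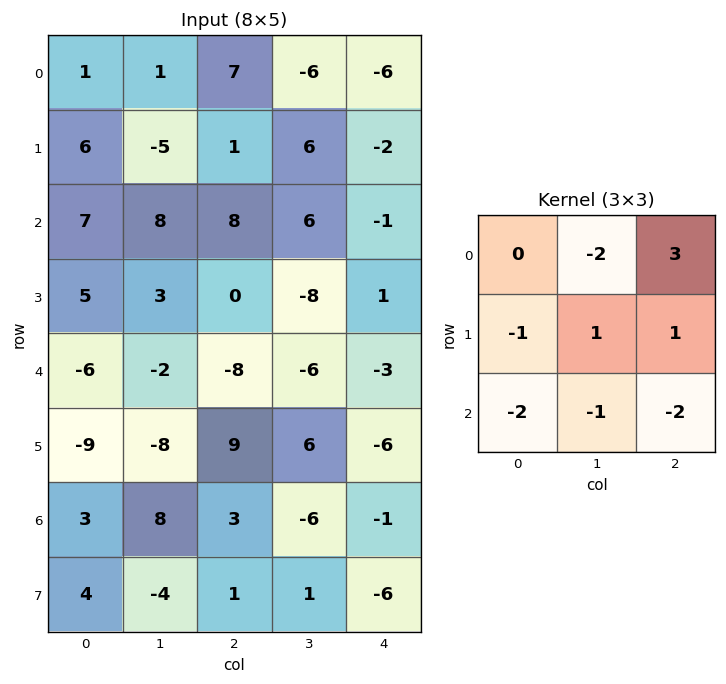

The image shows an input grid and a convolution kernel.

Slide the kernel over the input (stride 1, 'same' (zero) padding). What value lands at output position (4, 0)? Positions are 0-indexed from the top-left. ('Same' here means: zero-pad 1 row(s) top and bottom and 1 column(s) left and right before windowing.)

The receptive field on the zero-padded input at this output position is [0 5 3 / 0 -6 -2 / 0 -9 -8]. Elementwise product with the kernel and sum: 5·-2 + 3·3 + 0·-1 + -6·1 + -2·1 + 0·-2 + -9·-1 + -8·-2.

16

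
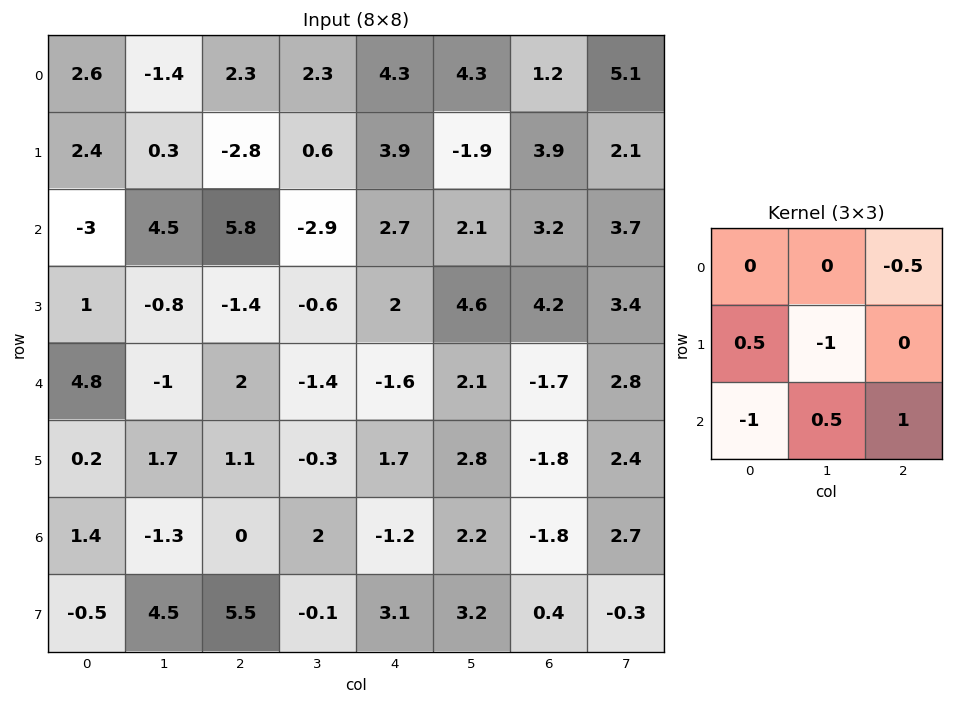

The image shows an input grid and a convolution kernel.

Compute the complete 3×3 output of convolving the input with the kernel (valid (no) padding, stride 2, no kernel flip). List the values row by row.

Output[0,0]: The receptive field on the input at this output position is [2.6 -1.4 2.3 / 2.4 0.3 -2.8 / -3 4.5 5.8]. Elementwise product with the kernel and sum: 2.3·-0.5 + 2.4·0.5 + 0.3·-1 + -3·-1 + 4.5·0.5 + 5.8·1.
Output[0,1]: The receptive field on the input at this output position is [2.3 2.3 4.3 / -2.8 0.6 3.9 / 5.8 -2.9 2.7]. Elementwise product with the kernel and sum: 4.3·-0.5 + -2.8·0.5 + 0.6·-1 + 5.8·-1 + -2.9·0.5 + 2.7·1.

10.8 -8.7 4.8
-4.9 -5.75 -4.25
-4.65 1.45 -0.6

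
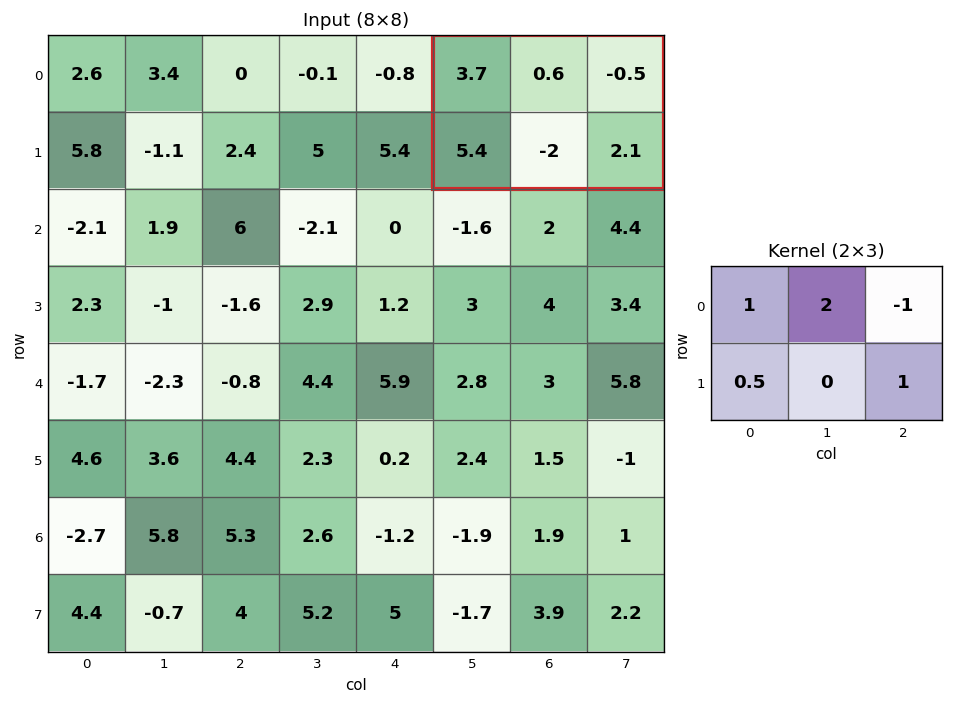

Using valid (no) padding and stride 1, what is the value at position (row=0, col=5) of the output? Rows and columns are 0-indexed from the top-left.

10.2

The receptive field on the input at this output position is [3.7 0.6 -0.5 / 5.4 -2 2.1]. Elementwise product with the kernel and sum: 3.7·1 + 0.6·2 + -0.5·-1 + 5.4·0.5 + 2.1·1.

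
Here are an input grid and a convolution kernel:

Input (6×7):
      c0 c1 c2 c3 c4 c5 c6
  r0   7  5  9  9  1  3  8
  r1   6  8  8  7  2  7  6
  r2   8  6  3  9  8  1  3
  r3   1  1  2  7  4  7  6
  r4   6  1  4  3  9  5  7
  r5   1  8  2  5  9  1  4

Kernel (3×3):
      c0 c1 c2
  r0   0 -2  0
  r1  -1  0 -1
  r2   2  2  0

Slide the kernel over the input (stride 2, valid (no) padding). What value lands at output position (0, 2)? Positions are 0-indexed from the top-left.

The receptive field on the input at this output position is [1 3 8 / 2 7 6 / 8 1 3]. Elementwise product with the kernel and sum: 3·-2 + 2·-1 + 6·-1 + 8·2 + 1·2.

4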